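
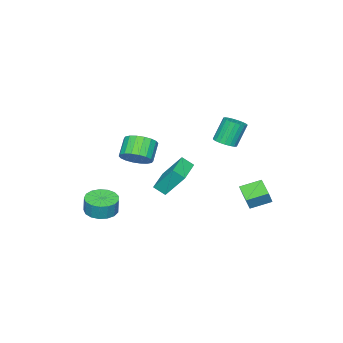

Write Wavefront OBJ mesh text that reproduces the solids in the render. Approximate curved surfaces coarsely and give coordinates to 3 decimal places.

v 3.622 -3.06 -2.277
v 4.469 -3.442 -2.321
v 4.584 -3.302 -1.307
v 3.738 -2.92 -1.263
v 4.544 -3.009 -2.389
v 4.66 -2.869 -1.375
v 4.408 -2.587 -2.432
v 4.523 -2.447 -1.418
v 4.092 -2.274 -2.439
v 4.207 -2.134 -1.425
v 3.668 -2.141 -2.409
v 3.784 -2.001 -1.395
v 3.234 -2.218 -2.349
v 3.35 -2.078 -1.335
v 2.889 -2.488 -2.272
v 3.004 -2.348 -1.258
v 2.711 -2.89 -2.197
v 2.827 -2.749 -1.183
v 2.743 -3.33 -2.139
v 2.858 -3.19 -1.126
v 2.976 -3.708 -2.114
v 3.091 -3.568 -1.1
v 3.357 -3.938 -2.125
v 3.472 -3.798 -1.111
v 3.798 -3.967 -2.172
v 3.914 -3.827 -1.158
v 4.2 -3.788 -2.242
v 4.315 -3.648 -1.228
v -3.007 2.974 -1.599
v -2.566 3.024 -0.759
v -2.288 3.913 -2.032
v -1.846 3.963 -1.193
v -2.134 2.117 -2.007
v -1.692 2.167 -1.168
v -1.414 3.056 -2.441
v -0.973 3.106 -1.601
v -0.573 1.978 2.617
v -0.028 2.337 2.808
v -0.662 2.561 4.194
v -1.207 2.202 4.003
v -0.195 2.537 2.7
v -0.829 2.761 4.085
v -0.428 2.641 2.576
v -1.061 2.865 3.962
v -0.685 2.63 2.46
v -1.319 2.854 3.846
v -0.924 2.507 2.372
v -1.557 2.731 3.757
v -1.101 2.292 2.325
v -1.735 2.516 3.711
v -1.188 2.022 2.329
v -1.821 2.246 3.715
v -1.168 1.745 2.383
v -1.801 1.969 3.769
v -1.045 1.509 2.477
v -1.679 1.733 3.863
v -0.841 1.353 2.596
v -1.474 1.577 3.982
v -0.59 1.306 2.718
v -1.224 1.53 4.104
v -0.337 1.374 2.823
v -0.97 1.598 4.208
v -0.124 1.548 2.892
v -0.758 1.772 4.278
v 0.011 1.795 2.914
v -0.623 2.019 4.299
v 0.045 2.074 2.884
v -0.589 2.298 4.27
v -3.297 -4.11 -2.899
v -3.642 -3.018 -1.37
v -3.557 -3.464 -3.419
v -3.903 -2.372 -1.891
v -1.517 -3.448 -2.969
v -1.863 -2.356 -1.441
v -1.778 -2.802 -3.49
v -2.123 -1.71 -1.961
v -0.298 -3.7 -0.255
v 0.326 -4.304 0.154
v -0.598 -4.644 1.063
v -1.222 -4.04 0.655
v 0.397 -3.938 0.363
v -0.527 -4.278 1.272
v 0.331 -3.525 0.45
v -0.594 -3.865 1.359
v 0.139 -3.147 0.397
v -0.785 -3.486 1.306
v -0.138 -2.878 0.215
v -1.062 -3.218 1.124
v -0.448 -2.772 -0.06
v -1.372 -3.112 0.849
v -0.727 -2.85 -0.374
v -1.652 -3.189 0.535
v -0.922 -3.096 -0.663
v -1.846 -3.436 0.246
v -0.993 -3.462 -0.872
v -1.917 -3.802 0.037
v -0.926 -3.875 -0.959
v -1.851 -4.215 -0.05
v -0.735 -4.254 -0.906
v -1.659 -4.593 0.003
v -0.458 -4.522 -0.724
v -1.382 -4.862 0.185
v -0.148 -4.628 -0.449
v -1.072 -4.968 0.46
v 0.132 -4.551 -0.135
v -0.793 -4.89 0.774
f 2 1 5
f 2 5 3
f 3 5 6
f 3 6 4
f 5 1 7
f 5 7 6
f 6 7 8
f 6 8 4
f 7 1 9
f 7 9 8
f 8 9 10
f 8 10 4
f 9 1 11
f 9 11 10
f 10 11 12
f 10 12 4
f 11 1 13
f 11 13 12
f 12 13 14
f 12 14 4
f 13 1 15
f 13 15 14
f 14 15 16
f 14 16 4
f 15 1 17
f 15 17 16
f 16 17 18
f 16 18 4
f 17 1 19
f 17 19 18
f 18 19 20
f 18 20 4
f 19 1 21
f 19 21 20
f 20 21 22
f 20 22 4
f 21 1 23
f 21 23 22
f 22 23 24
f 22 24 4
f 23 1 25
f 23 25 24
f 24 25 26
f 24 26 4
f 25 1 27
f 25 27 26
f 26 27 28
f 26 28 4
f 27 1 2
f 27 2 28
f 28 2 3
f 28 3 4
f 30 32 29
f 33 30 29
f 29 32 31
f 31 33 29
f 30 36 32
f 34 30 33
f 34 36 30
f 32 36 31
f 35 33 31
f 31 36 35
f 35 34 33
f 36 34 35
f 38 37 41
f 38 41 39
f 39 41 42
f 39 42 40
f 41 37 43
f 41 43 42
f 42 43 44
f 42 44 40
f 43 37 45
f 43 45 44
f 44 45 46
f 44 46 40
f 45 37 47
f 45 47 46
f 46 47 48
f 46 48 40
f 47 37 49
f 47 49 48
f 48 49 50
f 48 50 40
f 49 37 51
f 49 51 50
f 50 51 52
f 50 52 40
f 51 37 53
f 51 53 52
f 52 53 54
f 52 54 40
f 53 37 55
f 53 55 54
f 54 55 56
f 54 56 40
f 55 37 57
f 55 57 56
f 56 57 58
f 56 58 40
f 57 37 59
f 57 59 58
f 58 59 60
f 58 60 40
f 59 37 61
f 59 61 60
f 60 61 62
f 60 62 40
f 61 37 63
f 61 63 62
f 62 63 64
f 62 64 40
f 63 37 65
f 63 65 64
f 64 65 66
f 64 66 40
f 65 37 67
f 65 67 66
f 66 67 68
f 66 68 40
f 67 37 38
f 67 38 68
f 68 38 39
f 68 39 40
f 70 72 69
f 73 70 69
f 69 72 71
f 71 73 69
f 70 76 72
f 74 70 73
f 74 76 70
f 72 76 71
f 75 73 71
f 71 76 75
f 75 74 73
f 76 74 75
f 78 77 81
f 78 81 79
f 79 81 82
f 79 82 80
f 81 77 83
f 81 83 82
f 82 83 84
f 82 84 80
f 83 77 85
f 83 85 84
f 84 85 86
f 84 86 80
f 85 77 87
f 85 87 86
f 86 87 88
f 86 88 80
f 87 77 89
f 87 89 88
f 88 89 90
f 88 90 80
f 89 77 91
f 89 91 90
f 90 91 92
f 90 92 80
f 91 77 93
f 91 93 92
f 92 93 94
f 92 94 80
f 93 77 95
f 93 95 94
f 94 95 96
f 94 96 80
f 95 77 97
f 95 97 96
f 96 97 98
f 96 98 80
f 97 77 99
f 97 99 98
f 98 99 100
f 98 100 80
f 99 77 101
f 99 101 100
f 100 101 102
f 100 102 80
f 101 77 103
f 101 103 102
f 102 103 104
f 102 104 80
f 103 77 105
f 103 105 104
f 104 105 106
f 104 106 80
f 105 77 78
f 105 78 106
f 106 78 79
f 106 79 80



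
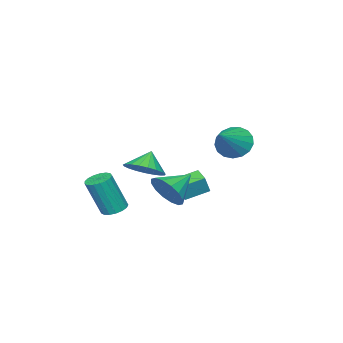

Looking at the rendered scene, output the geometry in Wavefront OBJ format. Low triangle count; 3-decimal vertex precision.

v 0.684 3.104 1.946
v 1.142 2.546 1.408
v 2.276 3.416 2.974
v 1.188 2.931 1.22
v 1.118 3.356 1.198
v 0.949 3.722 1.348
v 0.72 3.948 1.635
v 0.482 3.979 1.993
v 0.291 3.811 2.34
v 0.19 3.48 2.597
v 0.202 3.063 2.705
v 0.325 2.656 2.638
v 0.53 2.351 2.414
v 0.771 2.218 2.082
v 0.991 2.289 1.719
v -0.079 -2.409 -1.303
v 0.446 -3.234 -1.013
v -0.761 -2.511 -0.357
v 0.661 -2.922 -0.824
v 0.749 -2.52 -0.718
v 0.693 -2.1 -0.713
v 0.504 -1.733 -0.81
v 0.214 -1.483 -0.992
v -0.127 -1.393 -1.228
v -0.46 -1.479 -1.477
v -0.726 -1.725 -1.696
v -0.881 -2.09 -1.846
v -0.898 -2.51 -1.903
v -0.772 -2.913 -1.856
v -0.527 -3.228 -1.714
v -0.205 -3.402 -1.5
v 0.139 -3.404 -1.252
v -1.466 -1.51 -2.943
v -1.061 -1.517 -1.995
v -2.441 -0.797 -2.521
v -2.037 -0.804 -1.574
v -1.023 -0.796 -3.126
v -0.619 -0.803 -2.179
v -1.999 -0.083 -2.705
v -1.594 -0.09 -1.757
v 3.483 -1.274 -2.214
v 3.932 -0.818 -2.228
v 4.467 -1.291 -0.359
v 4.017 -1.746 -0.346
v 3.685 -0.674 -2.12
v 4.219 -1.146 -0.252
v 3.391 -0.667 -2.034
v 3.925 -1.139 -0.166
v 3.118 -0.799 -1.99
v 3.652 -1.271 -0.121
v 2.929 -1.039 -1.997
v 3.463 -1.512 -0.128
v 2.866 -1.334 -2.053
v 3.401 -1.806 -0.185
v 2.945 -1.615 -2.147
v 3.48 -2.087 -0.278
v 3.147 -1.817 -2.256
v 3.682 -2.29 -0.387
v 3.426 -1.896 -2.355
v 3.961 -2.368 -0.487
v 3.718 -1.831 -2.423
v 4.253 -2.304 -0.554
v 3.956 -1.639 -2.442
v 4.491 -2.112 -0.573
v 4.086 -1.364 -2.409
v 4.62 -1.836 -0.541
v 4.077 -1.067 -2.332
v 4.611 -1.54 -0.463
v 1.794 0.316 -1.343
v 2.145 -0.058 -0.484
v 0.466 0.644 -0.657
v 2.273 0.443 -0.474
v 2.274 0.91 -0.696
v 2.146 1.219 -1.092
v 1.923 1.285 -1.555
v 1.666 1.092 -1.961
v 1.444 0.691 -2.201
v 1.315 0.19 -2.211
v 1.315 -0.277 -1.989
v 1.443 -0.586 -1.593
v 1.665 -0.652 -1.13
v 1.922 -0.459 -0.724
f 2 1 4
f 2 4 3
f 4 1 5
f 4 5 3
f 5 1 6
f 5 6 3
f 6 1 7
f 6 7 3
f 7 1 8
f 7 8 3
f 8 1 9
f 8 9 3
f 9 1 10
f 9 10 3
f 10 1 11
f 10 11 3
f 11 1 12
f 11 12 3
f 12 1 13
f 12 13 3
f 13 1 14
f 13 14 3
f 14 1 15
f 14 15 3
f 15 1 2
f 15 2 3
f 17 16 19
f 17 19 18
f 19 16 20
f 19 20 18
f 20 16 21
f 20 21 18
f 21 16 22
f 21 22 18
f 22 16 23
f 22 23 18
f 23 16 24
f 23 24 18
f 24 16 25
f 24 25 18
f 25 16 26
f 25 26 18
f 26 16 27
f 26 27 18
f 27 16 28
f 27 28 18
f 28 16 29
f 28 29 18
f 29 16 30
f 29 30 18
f 30 16 31
f 30 31 18
f 31 16 32
f 31 32 18
f 32 16 17
f 32 17 18
f 34 36 33
f 37 34 33
f 33 36 35
f 35 37 33
f 34 40 36
f 38 34 37
f 38 40 34
f 36 40 35
f 39 37 35
f 35 40 39
f 39 38 37
f 40 38 39
f 42 41 45
f 42 45 43
f 43 45 46
f 43 46 44
f 45 41 47
f 45 47 46
f 46 47 48
f 46 48 44
f 47 41 49
f 47 49 48
f 48 49 50
f 48 50 44
f 49 41 51
f 49 51 50
f 50 51 52
f 50 52 44
f 51 41 53
f 51 53 52
f 52 53 54
f 52 54 44
f 53 41 55
f 53 55 54
f 54 55 56
f 54 56 44
f 55 41 57
f 55 57 56
f 56 57 58
f 56 58 44
f 57 41 59
f 57 59 58
f 58 59 60
f 58 60 44
f 59 41 61
f 59 61 60
f 60 61 62
f 60 62 44
f 61 41 63
f 61 63 62
f 62 63 64
f 62 64 44
f 63 41 65
f 63 65 64
f 64 65 66
f 64 66 44
f 65 41 67
f 65 67 66
f 66 67 68
f 66 68 44
f 67 41 42
f 67 42 68
f 68 42 43
f 68 43 44
f 70 69 72
f 70 72 71
f 72 69 73
f 72 73 71
f 73 69 74
f 73 74 71
f 74 69 75
f 74 75 71
f 75 69 76
f 75 76 71
f 76 69 77
f 76 77 71
f 77 69 78
f 77 78 71
f 78 69 79
f 78 79 71
f 79 69 80
f 79 80 71
f 80 69 81
f 80 81 71
f 81 69 82
f 81 82 71
f 82 69 70
f 82 70 71



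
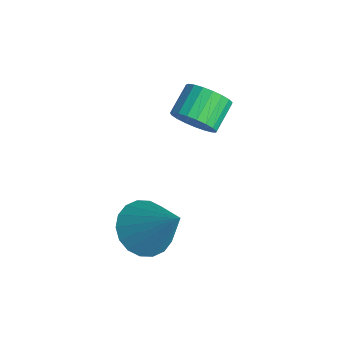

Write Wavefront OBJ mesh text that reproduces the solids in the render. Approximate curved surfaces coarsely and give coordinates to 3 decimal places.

v -0.954 -3.552 -2.97
v -0.146 -3.673 -3.563
v 0.334 -2.988 -1.33
v -0.253 -3.241 -3.627
v -0.499 -2.871 -3.561
v -0.836 -2.636 -3.378
v -1.195 -2.582 -3.114
v -1.507 -2.72 -2.821
v -1.71 -3.023 -2.558
v -1.762 -3.431 -2.376
v -1.655 -3.862 -2.312
v -1.409 -4.233 -2.378
v -1.073 -4.468 -2.561
v -0.713 -4.522 -2.826
v -0.401 -4.384 -3.118
v -0.199 -4.081 -3.381
v -3.28 -0.764 -1.011
v -2.811 -0.204 -1.36
v -3.39 0.644 -0.778
v -3.86 0.084 -0.429
v -3.065 -0.227 -1.578
v -3.645 0.62 -0.997
v -3.357 -0.344 -1.699
v -3.937 0.504 -1.118
v -3.636 -0.533 -1.701
v -4.215 0.314 -1.119
v -3.853 -0.762 -1.583
v -4.432 0.085 -1.002
v -3.971 -0.992 -1.367
v -4.551 -0.144 -0.785
v -3.97 -1.182 -1.089
v -4.549 -0.334 -0.507
v -3.849 -1.299 -0.797
v -4.429 -0.452 -0.215
v -3.63 -1.324 -0.542
v -4.21 -0.477 0.039
v -3.351 -1.253 -0.369
v -3.93 -0.405 0.213
v -3.059 -1.096 -0.306
v -3.638 -0.249 0.276
v -2.806 -0.883 -0.365
v -3.385 -0.035 0.216
v -2.634 -0.648 -0.536
v -3.214 0.199 0.046
v -2.575 -0.434 -0.789
v -3.154 0.414 -0.207
v -2.637 -0.277 -1.08
v -3.216 0.571 -0.499
f 2 1 4
f 2 4 3
f 4 1 5
f 4 5 3
f 5 1 6
f 5 6 3
f 6 1 7
f 6 7 3
f 7 1 8
f 7 8 3
f 8 1 9
f 8 9 3
f 9 1 10
f 9 10 3
f 10 1 11
f 10 11 3
f 11 1 12
f 11 12 3
f 12 1 13
f 12 13 3
f 13 1 14
f 13 14 3
f 14 1 15
f 14 15 3
f 15 1 16
f 15 16 3
f 16 1 2
f 16 2 3
f 18 17 21
f 18 21 19
f 19 21 22
f 19 22 20
f 21 17 23
f 21 23 22
f 22 23 24
f 22 24 20
f 23 17 25
f 23 25 24
f 24 25 26
f 24 26 20
f 25 17 27
f 25 27 26
f 26 27 28
f 26 28 20
f 27 17 29
f 27 29 28
f 28 29 30
f 28 30 20
f 29 17 31
f 29 31 30
f 30 31 32
f 30 32 20
f 31 17 33
f 31 33 32
f 32 33 34
f 32 34 20
f 33 17 35
f 33 35 34
f 34 35 36
f 34 36 20
f 35 17 37
f 35 37 36
f 36 37 38
f 36 38 20
f 37 17 39
f 37 39 38
f 38 39 40
f 38 40 20
f 39 17 41
f 39 41 40
f 40 41 42
f 40 42 20
f 41 17 43
f 41 43 42
f 42 43 44
f 42 44 20
f 43 17 45
f 43 45 44
f 44 45 46
f 44 46 20
f 45 17 47
f 45 47 46
f 46 47 48
f 46 48 20
f 47 17 18
f 47 18 48
f 48 18 19
f 48 19 20



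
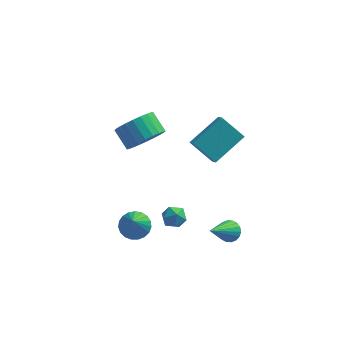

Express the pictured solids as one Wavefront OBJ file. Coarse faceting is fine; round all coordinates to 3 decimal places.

v -1.685 -3.412 -1.032
v -0.996 -3.666 -1.229
v -1.635 -4.428 0.452
v -0.925 -3.41 -1.057
v -0.986 -3.155 -0.88
v -1.167 -2.945 -0.73
v -1.438 -2.815 -0.632
v -1.752 -2.788 -0.603
v -2.054 -2.869 -0.649
v -2.292 -3.044 -0.761
v -2.425 -3.283 -0.919
v -2.431 -3.544 -1.098
v -2.307 -3.782 -1.265
v -2.076 -3.956 -1.392
v -1.777 -4.036 -1.456
v -1.462 -4.008 -1.448
v -1.186 -3.877 -1.368
v -1.77 1.807 0.238
v -0.896 2.269 0.592
v -1.576 3.015 1.296
v -2.45 2.553 0.942
v -0.982 2.5 0.265
v -1.661 3.246 0.968
v -1.187 2.625 -0.067
v -1.866 3.371 0.637
v -1.481 2.626 -0.352
v -2.161 3.372 0.352
v -1.82 2.502 -0.547
v -2.499 3.248 0.156
v -2.15 2.273 -0.623
v -2.829 3.019 0.081
v -2.423 1.972 -0.567
v -3.102 2.718 0.136
v -2.597 1.646 -0.389
v -3.276 2.393 0.314
v -2.644 1.345 -0.116
v -3.324 2.091 0.588
v -2.559 1.114 0.212
v -3.238 1.86 0.915
v -2.354 0.989 0.543
v -3.033 1.735 1.247
v -2.059 0.988 0.828
v -2.739 1.734 1.532
v -1.721 1.112 1.024
v -2.4 1.858 1.727
v -1.391 1.341 1.099
v -2.07 2.087 1.803
v -1.118 1.642 1.044
v -1.797 2.388 1.747
v -0.944 1.967 0.866
v -1.623 2.714 1.569
v 2.592 -2.557 -1.941
v 3.079 -2.497 -1.613
v 1.788 -3.903 -0.499
v 2.923 -2.306 -1.522
v 2.701 -2.165 -1.514
v 2.458 -2.102 -1.591
v 2.241 -2.129 -1.737
v 2.094 -2.241 -1.923
v 2.045 -2.415 -2.113
v 2.105 -2.618 -2.269
v 2.261 -2.809 -2.36
v 2.482 -2.949 -2.368
v 2.725 -3.013 -2.292
v 2.942 -2.986 -2.146
v 3.089 -2.874 -1.959
v 3.138 -2.699 -1.769
v 0.706 -0.781 2.877
v 1.919 0.451 3.735
v 0.501 -0.189 2.317
v 1.713 1.043 3.176
v 1.807 -1.243 1.984
v 3.019 -0.011 2.843
v 1.601 -0.651 1.425
v 2.814 0.581 2.283
v -0.585 -2.166 -1.335
v -0.078 -1.747 -1.26
v 0.098 -2.993 -1.34
v 0.605 -2.574 -1.265
v 0.176 -2.666 -0.769
v -0.246 -2.156 -0.766
v 0.266 -2.584 -1.834
v -0.156 -2.074 -1.831
v 0.449 -2.006 -1.568
v 0.393 -2.056 -0.91
v -0.373 -2.684 -1.69
v -0.429 -2.734 -1.032
f 2 1 4
f 2 4 3
f 4 1 5
f 4 5 3
f 5 1 6
f 5 6 3
f 6 1 7
f 6 7 3
f 7 1 8
f 7 8 3
f 8 1 9
f 8 9 3
f 9 1 10
f 9 10 3
f 10 1 11
f 10 11 3
f 11 1 12
f 11 12 3
f 12 1 13
f 12 13 3
f 13 1 14
f 13 14 3
f 14 1 15
f 14 15 3
f 15 1 16
f 15 16 3
f 16 1 17
f 16 17 3
f 17 1 2
f 17 2 3
f 19 18 22
f 19 22 20
f 20 22 23
f 20 23 21
f 22 18 24
f 22 24 23
f 23 24 25
f 23 25 21
f 24 18 26
f 24 26 25
f 25 26 27
f 25 27 21
f 26 18 28
f 26 28 27
f 27 28 29
f 27 29 21
f 28 18 30
f 28 30 29
f 29 30 31
f 29 31 21
f 30 18 32
f 30 32 31
f 31 32 33
f 31 33 21
f 32 18 34
f 32 34 33
f 33 34 35
f 33 35 21
f 34 18 36
f 34 36 35
f 35 36 37
f 35 37 21
f 36 18 38
f 36 38 37
f 37 38 39
f 37 39 21
f 38 18 40
f 38 40 39
f 39 40 41
f 39 41 21
f 40 18 42
f 40 42 41
f 41 42 43
f 41 43 21
f 42 18 44
f 42 44 43
f 43 44 45
f 43 45 21
f 44 18 46
f 44 46 45
f 45 46 47
f 45 47 21
f 46 18 48
f 46 48 47
f 47 48 49
f 47 49 21
f 48 18 50
f 48 50 49
f 49 50 51
f 49 51 21
f 50 18 19
f 50 19 51
f 51 19 20
f 51 20 21
f 53 52 55
f 53 55 54
f 55 52 56
f 55 56 54
f 56 52 57
f 56 57 54
f 57 52 58
f 57 58 54
f 58 52 59
f 58 59 54
f 59 52 60
f 59 60 54
f 60 52 61
f 60 61 54
f 61 52 62
f 61 62 54
f 62 52 63
f 62 63 54
f 63 52 64
f 63 64 54
f 64 52 65
f 64 65 54
f 65 52 66
f 65 66 54
f 66 52 67
f 66 67 54
f 67 52 53
f 67 53 54
f 69 71 68
f 72 69 68
f 68 71 70
f 70 72 68
f 69 75 71
f 73 69 72
f 73 75 69
f 71 75 70
f 74 72 70
f 70 75 74
f 74 73 72
f 75 73 74
f 76 87 81
f 76 81 77
f 76 77 83
f 76 83 86
f 76 86 87
f 77 81 85
f 81 87 80
f 87 86 78
f 86 83 82
f 83 77 84
f 79 85 80
f 79 80 78
f 79 78 82
f 79 82 84
f 79 84 85
f 80 85 81
f 78 80 87
f 82 78 86
f 84 82 83
f 85 84 77



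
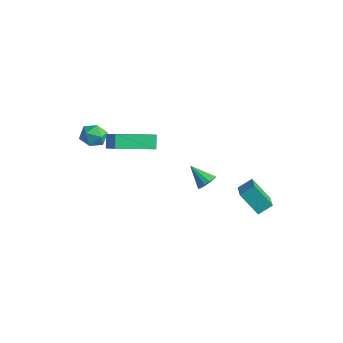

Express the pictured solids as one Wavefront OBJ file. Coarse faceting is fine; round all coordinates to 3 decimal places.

v -4.733 -0.039 -0.866
v -5.121 0.343 -0.226
v -3.773 1.773 -1.364
v -4.161 2.154 -0.724
v -3.659 -0.374 -0.016
v -4.047 0.007 0.624
v -2.699 1.437 -0.514
v -3.087 1.819 0.126
v 0.77 3.612 -2.575
v 1.064 4.287 -2.111
v 1.699 3.947 -3.65
v 1.993 4.622 -3.186
v 1.707 2.818 -2.014
v 2.001 3.493 -1.55
v 2.636 3.153 -3.089
v 2.93 3.828 -2.625
v -3.944 -1.021 1.022
v -3.538 -0.914 1.626
v -4.242 -2.106 1.414
v -3.836 -1.999 2.018
v -4.456 -1.615 1.918
v -4.272 -0.945 1.676
v -3.508 -2.075 1.364
v -3.324 -1.405 1.122
v -3.269 -1.566 1.838
v -3.855 -1.281 2.181
v -3.925 -1.739 0.859
v -4.511 -1.454 1.202
v 0.015 2.257 -1.826
v 0.325 1.853 -1.593
v -0.915 2.023 -0.994
v 0.396 2.12 -1.439
v 0.345 2.43 -1.409
v 0.19 2.685 -1.511
v -0.021 2.804 -1.713
v -0.22 2.749 -1.951
v -0.345 2.538 -2.15
v -0.356 2.238 -2.246
v -0.249 1.944 -2.209
v -0.058 1.749 -2.05
v 0.156 1.715 -1.821
f 2 4 1
f 5 2 1
f 1 4 3
f 3 5 1
f 2 8 4
f 6 2 5
f 6 8 2
f 4 8 3
f 7 5 3
f 3 8 7
f 7 6 5
f 8 6 7
f 10 12 9
f 13 10 9
f 9 12 11
f 11 13 9
f 10 16 12
f 14 10 13
f 14 16 10
f 12 16 11
f 15 13 11
f 11 16 15
f 15 14 13
f 16 14 15
f 17 28 22
f 17 22 18
f 17 18 24
f 17 24 27
f 17 27 28
f 18 22 26
f 22 28 21
f 28 27 19
f 27 24 23
f 24 18 25
f 20 26 21
f 20 21 19
f 20 19 23
f 20 23 25
f 20 25 26
f 21 26 22
f 19 21 28
f 23 19 27
f 25 23 24
f 26 25 18
f 30 29 32
f 30 32 31
f 32 29 33
f 32 33 31
f 33 29 34
f 33 34 31
f 34 29 35
f 34 35 31
f 35 29 36
f 35 36 31
f 36 29 37
f 36 37 31
f 37 29 38
f 37 38 31
f 38 29 39
f 38 39 31
f 39 29 40
f 39 40 31
f 40 29 41
f 40 41 31
f 41 29 30
f 41 30 31



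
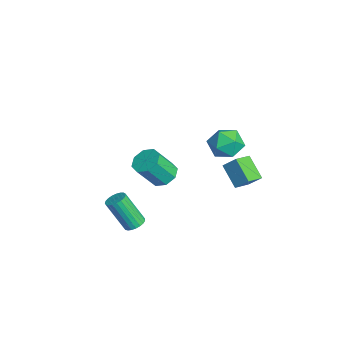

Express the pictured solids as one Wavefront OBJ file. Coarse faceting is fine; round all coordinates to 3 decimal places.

v -3.999 -0.372 -3.225
v -3.242 0.159 -3.009
v -2.923 -0.956 -1.38
v -3.681 -1.488 -1.595
v -3.855 0.415 -2.714
v -3.536 -0.7 -1.084
v -4.553 0.21 -2.718
v -4.234 -0.905 -1.088
v -4.926 -0.336 -3.019
v -4.607 -1.452 -1.389
v -4.757 -0.904 -3.44
v -4.438 -2.019 -1.811
v -4.144 -1.16 -3.736
v -3.825 -2.275 -2.106
v -3.446 -0.955 -3.732
v -3.127 -2.07 -2.102
v -3.073 -0.408 -3.431
v -2.754 -1.524 -1.801
v 1.384 2.589 -0.681
v 0.199 2.138 0.359
v 0.724 3.501 -1.037
v -0.46 3.05 0.004
v 1.84 3.23 0.116
v 0.656 2.779 1.157
v 1.181 4.142 -0.239
v -0.004 3.691 0.801
v 3.693 -3.376 -0.959
v 4.268 -3.635 -0.947
v 3.801 -4.582 0.892
v 3.227 -4.324 0.879
v 4.307 -3.409 -0.82
v 3.84 -4.356 1.018
v 4.24 -3.177 -0.718
v 3.773 -4.124 1.121
v 4.079 -2.98 -0.657
v 3.612 -3.927 1.181
v 3.851 -2.851 -0.649
v 3.384 -3.798 1.19
v 3.595 -2.813 -0.694
v 3.129 -3.761 1.144
v 3.357 -2.873 -0.785
v 2.89 -3.82 1.053
v 3.177 -3.019 -0.906
v 2.71 -3.967 0.932
v 3.086 -3.228 -1.037
v 2.619 -4.175 0.802
v 3.1 -3.462 -1.154
v 2.634 -4.409 0.685
v 3.217 -3.681 -1.237
v 2.75 -4.628 0.601
v 3.416 -3.847 -1.272
v 2.949 -4.795 0.566
v 3.663 -3.933 -1.253
v 3.196 -4.88 0.585
v 3.915 -3.922 -1.184
v 3.449 -4.869 0.655
v 4.129 -3.816 -1.075
v 3.662 -4.763 0.763
v 1.218 2.661 3.968
v 1.802 3.005 3.096
v 1.238 0.995 3.324
v 1.822 1.339 2.452
v 2.284 1.322 3.455
v 2.272 2.352 3.853
v 0.768 1.648 2.567
v 0.756 2.678 2.965
v 1.524 2.379 2.231
v 2.461 2.177 2.779
v 0.579 1.823 3.641
v 1.516 1.621 4.189
f 2 1 5
f 2 5 3
f 3 5 6
f 3 6 4
f 5 1 7
f 5 7 6
f 6 7 8
f 6 8 4
f 7 1 9
f 7 9 8
f 8 9 10
f 8 10 4
f 9 1 11
f 9 11 10
f 10 11 12
f 10 12 4
f 11 1 13
f 11 13 12
f 12 13 14
f 12 14 4
f 13 1 15
f 13 15 14
f 14 15 16
f 14 16 4
f 15 1 17
f 15 17 16
f 16 17 18
f 16 18 4
f 17 1 2
f 17 2 18
f 18 2 3
f 18 3 4
f 20 22 19
f 23 20 19
f 19 22 21
f 21 23 19
f 20 26 22
f 24 20 23
f 24 26 20
f 22 26 21
f 25 23 21
f 21 26 25
f 25 24 23
f 26 24 25
f 28 27 31
f 28 31 29
f 29 31 32
f 29 32 30
f 31 27 33
f 31 33 32
f 32 33 34
f 32 34 30
f 33 27 35
f 33 35 34
f 34 35 36
f 34 36 30
f 35 27 37
f 35 37 36
f 36 37 38
f 36 38 30
f 37 27 39
f 37 39 38
f 38 39 40
f 38 40 30
f 39 27 41
f 39 41 40
f 40 41 42
f 40 42 30
f 41 27 43
f 41 43 42
f 42 43 44
f 42 44 30
f 43 27 45
f 43 45 44
f 44 45 46
f 44 46 30
f 45 27 47
f 45 47 46
f 46 47 48
f 46 48 30
f 47 27 49
f 47 49 48
f 48 49 50
f 48 50 30
f 49 27 51
f 49 51 50
f 50 51 52
f 50 52 30
f 51 27 53
f 51 53 52
f 52 53 54
f 52 54 30
f 53 27 55
f 53 55 54
f 54 55 56
f 54 56 30
f 55 27 57
f 55 57 56
f 56 57 58
f 56 58 30
f 57 27 28
f 57 28 58
f 58 28 29
f 58 29 30
f 59 70 64
f 59 64 60
f 59 60 66
f 59 66 69
f 59 69 70
f 60 64 68
f 64 70 63
f 70 69 61
f 69 66 65
f 66 60 67
f 62 68 63
f 62 63 61
f 62 61 65
f 62 65 67
f 62 67 68
f 63 68 64
f 61 63 70
f 65 61 69
f 67 65 66
f 68 67 60



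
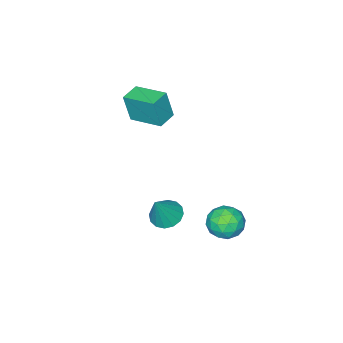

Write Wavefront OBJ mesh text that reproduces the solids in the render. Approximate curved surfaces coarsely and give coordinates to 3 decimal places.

v -3.927 -3.674 2.619
v -3.702 -3.929 4.193
v -4.223 -1.948 2.941
v -3.998 -2.203 4.515
v -2.902 -3.477 2.505
v -2.677 -3.732 4.079
v -3.198 -1.751 2.827
v -2.973 -2.006 4.401
v -2.738 3.671 -0.554
v -2.225 3.585 -1.37
v -3.235 2.195 -0.71
v -2.722 2.109 -1.526
v -2.268 2.183 -0.674
v -1.961 3.096 -0.578
v -3.499 2.684 -1.502
v -3.192 3.597 -1.406
v -2.695 2.975 -1.955
v -1.935 2.665 -1.444
v -3.525 3.115 -0.636
v -2.765 2.805 -0.125
v -2.438 3.758 -0.949
v -3.022 2.022 -1.131
v -2.755 2.066 -0.631
v -2.454 2.015 -1.111
v -2.283 3.47 -0.483
v -1.982 3.419 -0.963
v -2.007 2.596 -0.554
v -3.478 2.361 -1.117
v -3.177 2.31 -1.597
v -3.006 3.765 -0.969
v -2.705 3.714 -1.449
v -3.453 3.184 -1.526
v -2.413 3.348 -1.772
v -2.705 2.481 -1.864
v -3.161 2.819 -1.849
v -2.981 3.355 -1.793
v -1.966 3.166 -1.472
v -2.258 2.299 -1.563
v -1.991 2.343 -1.063
v -1.811 2.879 -1.006
v -2.242 2.808 -1.816
v -3.202 3.481 -0.517
v -3.494 2.614 -0.608
v -3.649 2.901 -1.074
v -3.469 3.437 -1.017
v -2.755 3.299 -0.216
v -3.047 2.432 -0.308
v -2.479 2.425 -0.287
v -2.299 2.961 -0.231
v -3.218 2.972 -0.264
v -1.673 0.121 -1.553
v -1.233 -0.57 -1.74
v -0.807 0.259 -0.027
v -1 -0.24 -1.902
v -0.948 0.186 -1.971
v -1.09 0.595 -1.927
v -1.388 0.876 -1.783
v -1.763 0.956 -1.578
v -2.114 0.811 -1.365
v -2.346 0.482 -1.203
v -2.399 0.055 -1.135
v -2.257 -0.353 -1.178
v -1.959 -0.635 -1.322
v -1.584 -0.714 -1.528
f 2 4 1
f 5 2 1
f 1 4 3
f 3 5 1
f 2 8 4
f 6 2 5
f 6 8 2
f 4 8 3
f 7 5 3
f 3 8 7
f 7 6 5
f 8 6 7
f 9 46 25
f 46 20 49
f 25 49 14
f 46 49 25
f 9 25 21
f 25 14 26
f 21 26 10
f 25 26 21
f 9 21 30
f 21 10 31
f 30 31 16
f 21 31 30
f 9 30 42
f 30 16 45
f 42 45 19
f 30 45 42
f 9 42 46
f 42 19 50
f 46 50 20
f 42 50 46
f 10 26 37
f 26 14 40
f 37 40 18
f 26 40 37
f 14 49 27
f 49 20 48
f 27 48 13
f 49 48 27
f 20 50 47
f 50 19 43
f 47 43 11
f 50 43 47
f 19 45 44
f 45 16 32
f 44 32 15
f 45 32 44
f 16 31 36
f 31 10 33
f 36 33 17
f 31 33 36
f 12 38 24
f 38 18 39
f 24 39 13
f 38 39 24
f 12 24 22
f 24 13 23
f 22 23 11
f 24 23 22
f 12 22 29
f 22 11 28
f 29 28 15
f 22 28 29
f 12 29 34
f 29 15 35
f 34 35 17
f 29 35 34
f 12 34 38
f 34 17 41
f 38 41 18
f 34 41 38
f 13 39 27
f 39 18 40
f 27 40 14
f 39 40 27
f 11 23 47
f 23 13 48
f 47 48 20
f 23 48 47
f 15 28 44
f 28 11 43
f 44 43 19
f 28 43 44
f 17 35 36
f 35 15 32
f 36 32 16
f 35 32 36
f 18 41 37
f 41 17 33
f 37 33 10
f 41 33 37
f 52 51 54
f 52 54 53
f 54 51 55
f 54 55 53
f 55 51 56
f 55 56 53
f 56 51 57
f 56 57 53
f 57 51 58
f 57 58 53
f 58 51 59
f 58 59 53
f 59 51 60
f 59 60 53
f 60 51 61
f 60 61 53
f 61 51 62
f 61 62 53
f 62 51 63
f 62 63 53
f 63 51 64
f 63 64 53
f 64 51 52
f 64 52 53



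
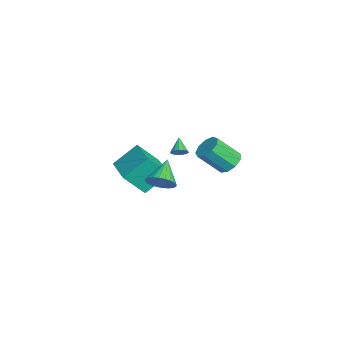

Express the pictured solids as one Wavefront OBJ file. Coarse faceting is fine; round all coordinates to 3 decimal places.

v 2.516 3.446 0.427
v 3.266 3.228 0.213
v 3.274 1.976 1.52
v 2.524 2.194 1.733
v 3.287 3.628 0.596
v 3.295 2.375 1.903
v 2.947 3.943 0.9
v 2.955 2.69 2.207
v 2.405 4.025 0.982
v 2.413 2.773 2.289
v 1.915 3.837 0.805
v 1.924 2.584 2.111
v 1.707 3.466 0.45
v 1.715 2.213 1.757
v 1.876 3.085 0.085
v 1.884 1.833 1.392
v 2.346 2.874 -0.121
v 2.354 1.622 1.186
v 2.894 2.93 -0.07
v 2.902 1.678 1.237
v 0.328 0.955 -0.023
v 0.62 1.183 0.326
v -0.508 1.005 0.643
v 0.506 1.393 0.167
v 0.335 1.464 -0.053
v 0.161 1.373 -0.263
v 0.041 1.149 -0.398
v 0.011 0.864 -0.413
v 0.082 0.607 -0.305
v 0.231 0.461 -0.107
v 0.411 0.472 0.117
v 0.564 0.636 0.297
v 0.642 0.901 0.375
v 4.159 -0.364 0.14
v 4.625 -0.48 0.841
v 2.861 0.104 1.08
v 4.69 -0.162 0.772
v 4.674 0.125 0.607
v 4.579 0.338 0.371
v 4.421 0.444 0.1
v 4.223 0.427 -0.166
v 4.015 0.29 -0.384
v 3.829 0.053 -0.523
v 3.693 -0.247 -0.562
v 3.628 -0.565 -0.493
v 3.644 -0.852 -0.328
v 3.739 -1.065 -0.092
v 3.897 -1.171 0.179
v 4.096 -1.154 0.445
v 4.304 -1.017 0.664
v 4.49 -0.78 0.803
v -4.016 -1.21 -4.89
v -3.868 -2.445 -3.441
v -4.418 0.198 -3.648
v -4.27 -1.037 -2.199
v -1.93 -0.763 -4.721
v -1.782 -1.998 -3.272
v -2.332 0.645 -3.479
v -2.184 -0.59 -2.03
f 2 1 5
f 2 5 3
f 3 5 6
f 3 6 4
f 5 1 7
f 5 7 6
f 6 7 8
f 6 8 4
f 7 1 9
f 7 9 8
f 8 9 10
f 8 10 4
f 9 1 11
f 9 11 10
f 10 11 12
f 10 12 4
f 11 1 13
f 11 13 12
f 12 13 14
f 12 14 4
f 13 1 15
f 13 15 14
f 14 15 16
f 14 16 4
f 15 1 17
f 15 17 16
f 16 17 18
f 16 18 4
f 17 1 19
f 17 19 18
f 18 19 20
f 18 20 4
f 19 1 2
f 19 2 20
f 20 2 3
f 20 3 4
f 22 21 24
f 22 24 23
f 24 21 25
f 24 25 23
f 25 21 26
f 25 26 23
f 26 21 27
f 26 27 23
f 27 21 28
f 27 28 23
f 28 21 29
f 28 29 23
f 29 21 30
f 29 30 23
f 30 21 31
f 30 31 23
f 31 21 32
f 31 32 23
f 32 21 33
f 32 33 23
f 33 21 22
f 33 22 23
f 35 34 37
f 35 37 36
f 37 34 38
f 37 38 36
f 38 34 39
f 38 39 36
f 39 34 40
f 39 40 36
f 40 34 41
f 40 41 36
f 41 34 42
f 41 42 36
f 42 34 43
f 42 43 36
f 43 34 44
f 43 44 36
f 44 34 45
f 44 45 36
f 45 34 46
f 45 46 36
f 46 34 47
f 46 47 36
f 47 34 48
f 47 48 36
f 48 34 49
f 48 49 36
f 49 34 50
f 49 50 36
f 50 34 51
f 50 51 36
f 51 34 35
f 51 35 36
f 53 55 52
f 56 53 52
f 52 55 54
f 54 56 52
f 53 59 55
f 57 53 56
f 57 59 53
f 55 59 54
f 58 56 54
f 54 59 58
f 58 57 56
f 59 57 58



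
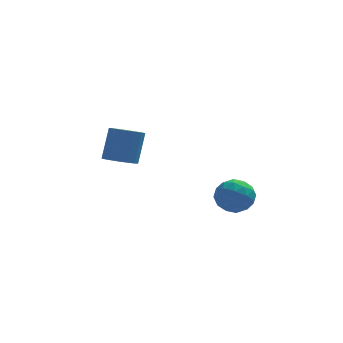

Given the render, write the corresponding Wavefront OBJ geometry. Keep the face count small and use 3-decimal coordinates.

v -2.776 2.209 2.27
v -2.32 2.915 1.828
v -1.889 3.738 3.588
v -2.344 3.031 4.03
v -2.829 3.073 1.879
v -2.398 3.896 3.639
v -3.321 2.956 2.054
v -2.89 3.779 3.814
v -3.64 2.602 2.298
v -3.209 3.425 4.058
v -3.684 2.123 2.533
v -3.253 2.946 4.293
v -3.44 1.671 2.684
v -3.009 2.494 4.444
v -2.985 1.39 2.704
v -2.554 2.213 4.464
v -2.464 1.369 2.586
v -2.032 2.192 4.346
v -2.041 1.614 2.368
v -1.61 2.437 4.128
v -1.852 2.048 2.119
v -1.42 2.871 3.878
v -1.956 2.533 1.917
v -1.524 3.356 3.677
v 1.414 -3.311 2.537
v 2.03 -2.448 2.695
v 2.83 -4.312 2.485
v 3.446 -3.449 2.643
v 2.815 -3.809 3.432
v 1.939 -3.19 3.464
v 2.921 -3.57 1.716
v 2.045 -2.951 1.748
v 2.961 -2.608 2.188
v 2.896 -2.755 3.248
v 1.964 -4.005 1.932
v 1.899 -4.152 2.992
v 1.597 -2.791 2.62
v 3.263 -3.969 2.56
v 2.891 -4.18 3.023
v 3.253 -3.672 3.116
v 1.544 -3.228 3.072
v 1.906 -2.72 3.165
v 2.368 -3.52 3.598
v 2.954 -4.04 2.015
v 3.316 -3.532 2.108
v 1.607 -3.088 2.064
v 1.969 -2.58 2.157
v 2.492 -3.24 1.582
v 2.507 -2.378 2.415
v 3.34 -2.967 2.385
v 3.031 -3.038 1.84
v 2.516 -2.674 1.859
v 2.469 -2.465 3.038
v 3.301 -3.053 3.008
v 2.93 -3.265 3.472
v 2.415 -2.901 3.49
v 3.016 -2.559 2.74
v 1.559 -3.707 2.172
v 2.391 -4.295 2.142
v 2.445 -3.859 1.69
v 1.93 -3.495 1.708
v 1.52 -3.793 2.795
v 2.353 -4.382 2.765
v 2.344 -4.086 3.321
v 1.829 -3.722 3.34
v 1.844 -4.201 2.44
f 2 1 5
f 2 5 3
f 3 5 6
f 3 6 4
f 5 1 7
f 5 7 6
f 6 7 8
f 6 8 4
f 7 1 9
f 7 9 8
f 8 9 10
f 8 10 4
f 9 1 11
f 9 11 10
f 10 11 12
f 10 12 4
f 11 1 13
f 11 13 12
f 12 13 14
f 12 14 4
f 13 1 15
f 13 15 14
f 14 15 16
f 14 16 4
f 15 1 17
f 15 17 16
f 16 17 18
f 16 18 4
f 17 1 19
f 17 19 18
f 18 19 20
f 18 20 4
f 19 1 21
f 19 21 20
f 20 21 22
f 20 22 4
f 21 1 23
f 21 23 22
f 22 23 24
f 22 24 4
f 23 1 2
f 23 2 24
f 24 2 3
f 24 3 4
f 25 62 41
f 62 36 65
f 41 65 30
f 62 65 41
f 25 41 37
f 41 30 42
f 37 42 26
f 41 42 37
f 25 37 46
f 37 26 47
f 46 47 32
f 37 47 46
f 25 46 58
f 46 32 61
f 58 61 35
f 46 61 58
f 25 58 62
f 58 35 66
f 62 66 36
f 58 66 62
f 26 42 53
f 42 30 56
f 53 56 34
f 42 56 53
f 30 65 43
f 65 36 64
f 43 64 29
f 65 64 43
f 36 66 63
f 66 35 59
f 63 59 27
f 66 59 63
f 35 61 60
f 61 32 48
f 60 48 31
f 61 48 60
f 32 47 52
f 47 26 49
f 52 49 33
f 47 49 52
f 28 54 40
f 54 34 55
f 40 55 29
f 54 55 40
f 28 40 38
f 40 29 39
f 38 39 27
f 40 39 38
f 28 38 45
f 38 27 44
f 45 44 31
f 38 44 45
f 28 45 50
f 45 31 51
f 50 51 33
f 45 51 50
f 28 50 54
f 50 33 57
f 54 57 34
f 50 57 54
f 29 55 43
f 55 34 56
f 43 56 30
f 55 56 43
f 27 39 63
f 39 29 64
f 63 64 36
f 39 64 63
f 31 44 60
f 44 27 59
f 60 59 35
f 44 59 60
f 33 51 52
f 51 31 48
f 52 48 32
f 51 48 52
f 34 57 53
f 57 33 49
f 53 49 26
f 57 49 53



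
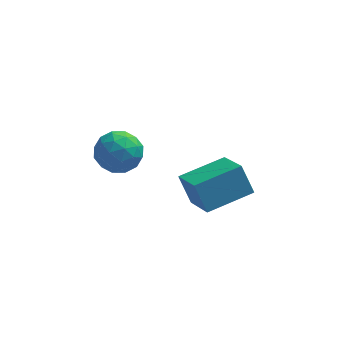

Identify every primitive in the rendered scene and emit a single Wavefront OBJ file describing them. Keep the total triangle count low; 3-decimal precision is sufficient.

v -1.251 -2.152 1.873
v -0.598 -1.95 1.116
v -1.382 -3.71 1.344
v -0.729 -3.508 0.587
v -0.4 -3.529 1.553
v -0.319 -2.566 1.879
v -1.661 -3.094 0.581
v -1.58 -2.131 0.907
v -0.851 -2.532 0.317
v -0.072 -2.801 0.918
v -1.908 -2.859 1.542
v -1.129 -3.128 2.143
v -0.913 -1.914 1.541
v -1.067 -3.746 0.919
v -0.873 -3.758 1.487
v -0.489 -3.639 1.042
v -0.75 -2.276 1.989
v -0.366 -2.158 1.545
v -0.249 -3.086 1.801
v -1.614 -3.502 0.915
v -1.23 -3.384 0.471
v -1.491 -2.021 1.418
v -1.107 -1.902 0.973
v -1.731 -2.574 0.659
v -0.678 -2.138 0.627
v -0.755 -3.053 0.316
v -1.302 -2.81 0.312
v -1.255 -2.244 0.504
v -0.22 -2.296 0.98
v -0.297 -3.211 0.669
v -0.104 -3.224 1.236
v -0.056 -2.658 1.428
v -0.369 -2.638 0.51
v -1.683 -2.449 1.791
v -1.76 -3.364 1.48
v -1.924 -3.002 1.032
v -1.876 -2.436 1.224
v -1.225 -2.607 2.144
v -1.302 -3.522 1.833
v -0.725 -3.416 1.956
v -0.678 -2.85 2.148
v -1.611 -3.022 1.95
v 1.281 0.247 -3.195
v 1.908 -1.381 -2.258
v 3.161 1.193 -2.809
v 3.788 -0.434 -1.872
v 1.792 -0.266 -4.428
v 2.419 -1.893 -3.491
v 3.672 0.681 -4.042
v 4.299 -0.947 -3.105
f 1 38 17
f 38 12 41
f 17 41 6
f 38 41 17
f 1 17 13
f 17 6 18
f 13 18 2
f 17 18 13
f 1 13 22
f 13 2 23
f 22 23 8
f 13 23 22
f 1 22 34
f 22 8 37
f 34 37 11
f 22 37 34
f 1 34 38
f 34 11 42
f 38 42 12
f 34 42 38
f 2 18 29
f 18 6 32
f 29 32 10
f 18 32 29
f 6 41 19
f 41 12 40
f 19 40 5
f 41 40 19
f 12 42 39
f 42 11 35
f 39 35 3
f 42 35 39
f 11 37 36
f 37 8 24
f 36 24 7
f 37 24 36
f 8 23 28
f 23 2 25
f 28 25 9
f 23 25 28
f 4 30 16
f 30 10 31
f 16 31 5
f 30 31 16
f 4 16 14
f 16 5 15
f 14 15 3
f 16 15 14
f 4 14 21
f 14 3 20
f 21 20 7
f 14 20 21
f 4 21 26
f 21 7 27
f 26 27 9
f 21 27 26
f 4 26 30
f 26 9 33
f 30 33 10
f 26 33 30
f 5 31 19
f 31 10 32
f 19 32 6
f 31 32 19
f 3 15 39
f 15 5 40
f 39 40 12
f 15 40 39
f 7 20 36
f 20 3 35
f 36 35 11
f 20 35 36
f 9 27 28
f 27 7 24
f 28 24 8
f 27 24 28
f 10 33 29
f 33 9 25
f 29 25 2
f 33 25 29
f 44 46 43
f 47 44 43
f 43 46 45
f 45 47 43
f 44 50 46
f 48 44 47
f 48 50 44
f 46 50 45
f 49 47 45
f 45 50 49
f 49 48 47
f 50 48 49



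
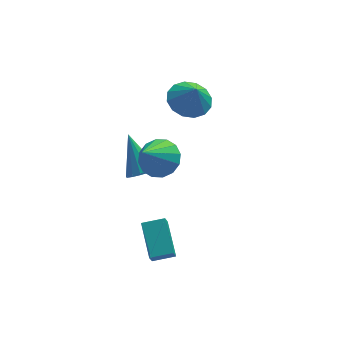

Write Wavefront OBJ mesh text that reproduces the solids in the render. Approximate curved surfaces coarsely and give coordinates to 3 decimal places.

v 0.173 0.382 -2.883
v 0.762 0.056 -2.415
v -0.293 1.818 -1.297
v 0.955 0.362 -2.636
v 0.938 0.674 -2.923
v 0.716 0.908 -3.2
v 0.349 1 -3.392
v -0.065 0.927 -3.447
v -0.416 0.708 -3.351
v -0.609 0.401 -3.13
v -0.592 0.089 -2.843
v -0.371 -0.144 -2.566
v -0.003 -0.237 -2.374
v 0.411 -0.164 -2.319
v 0.722 -1.189 -0.182
v 1.17 -0.53 0.471
v -0.202 -2.211 1.482
v 0.701 -0.306 0.349
v 0.239 -0.319 0.084
v -0.094 -0.565 -0.252
v -0.209 -0.978 -0.569
v -0.074 -1.447 -0.782
v 0.274 -1.848 -0.835
v 0.743 -2.071 -0.713
v 1.205 -2.059 -0.448
v 1.538 -1.813 -0.112
v 1.653 -1.4 0.205
v 1.518 -0.931 0.419
v 2.576 1.822 0.937
v 3.643 1.956 0.764
v 2.824 1.378 2.123
v 3.469 2.445 0.983
v 3.055 2.768 1.191
v 2.512 2.837 1.33
v 1.987 2.634 1.365
v 1.619 2.213 1.284
v 1.508 1.688 1.111
v 1.683 1.198 0.891
v 2.097 0.876 0.684
v 2.639 0.807 0.544
v 3.165 1.01 0.51
v 3.532 1.431 0.59
v -0.098 -4.32 -4.578
v -0.276 -4.719 -3.826
v -0.219 -2.66 -3.726
v -0.396 -3.059 -2.973
v 0.976 -4.361 -4.347
v 0.799 -4.76 -3.594
v 0.856 -2.701 -3.494
v 0.678 -3.1 -2.742
f 2 1 4
f 2 4 3
f 4 1 5
f 4 5 3
f 5 1 6
f 5 6 3
f 6 1 7
f 6 7 3
f 7 1 8
f 7 8 3
f 8 1 9
f 8 9 3
f 9 1 10
f 9 10 3
f 10 1 11
f 10 11 3
f 11 1 12
f 11 12 3
f 12 1 13
f 12 13 3
f 13 1 14
f 13 14 3
f 14 1 2
f 14 2 3
f 16 15 18
f 16 18 17
f 18 15 19
f 18 19 17
f 19 15 20
f 19 20 17
f 20 15 21
f 20 21 17
f 21 15 22
f 21 22 17
f 22 15 23
f 22 23 17
f 23 15 24
f 23 24 17
f 24 15 25
f 24 25 17
f 25 15 26
f 25 26 17
f 26 15 27
f 26 27 17
f 27 15 28
f 27 28 17
f 28 15 16
f 28 16 17
f 30 29 32
f 30 32 31
f 32 29 33
f 32 33 31
f 33 29 34
f 33 34 31
f 34 29 35
f 34 35 31
f 35 29 36
f 35 36 31
f 36 29 37
f 36 37 31
f 37 29 38
f 37 38 31
f 38 29 39
f 38 39 31
f 39 29 40
f 39 40 31
f 40 29 41
f 40 41 31
f 41 29 42
f 41 42 31
f 42 29 30
f 42 30 31
f 44 46 43
f 47 44 43
f 43 46 45
f 45 47 43
f 44 50 46
f 48 44 47
f 48 50 44
f 46 50 45
f 49 47 45
f 45 50 49
f 49 48 47
f 50 48 49



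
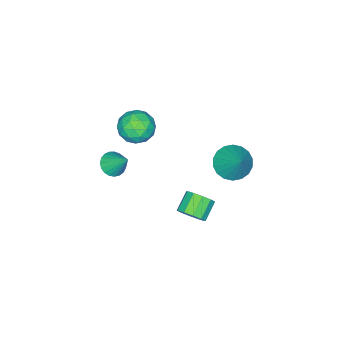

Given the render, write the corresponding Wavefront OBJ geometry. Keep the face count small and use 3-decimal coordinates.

v 2.526 3.141 3.318
v 3.325 2.557 3.335
v 3.214 4.119 4.622
v 3.437 2.867 3.043
v 3.368 3.232 2.805
v 3.133 3.579 2.669
v 2.777 3.838 2.662
v 2.372 3.96 2.784
v 1.997 3.919 3.012
v 1.727 3.725 3.301
v 1.615 3.414 3.593
v 1.684 3.049 3.83
v 1.92 2.703 3.966
v 2.275 2.443 3.974
v 2.681 2.321 3.851
v 3.055 2.362 3.623
v 1.671 -2.382 2.663
v 2.372 -1.955 3.285
v 2.868 -3.285 1.935
v 3.569 -2.858 2.557
v 2.868 -3.509 2.941
v 2.128 -2.95 3.39
v 3.112 -2.29 1.83
v 2.372 -1.731 2.279
v 3.263 -1.898 2.771
v 3.112 -2.651 3.457
v 2.128 -2.589 1.763
v 1.977 -3.342 2.449
v 1.916 -2.089 3.038
v 3.324 -3.151 2.182
v 2.911 -3.534 2.407
v 3.323 -3.283 2.773
v 1.773 -2.674 3.1
v 2.185 -2.423 3.466
v 2.476 -3.336 3.263
v 3.055 -2.817 1.754
v 3.467 -2.566 2.12
v 1.917 -1.957 2.447
v 2.329 -1.706 2.813
v 2.764 -1.904 1.957
v 2.852 -1.804 3.101
v 3.556 -2.336 2.673
v 3.287 -2.002 2.246
v 2.852 -1.673 2.51
v 2.763 -2.247 3.505
v 3.467 -2.778 3.077
v 3.054 -3.161 3.302
v 2.62 -2.832 3.567
v 3.287 -2.214 3.202
v 1.773 -2.462 2.143
v 2.477 -2.993 1.715
v 2.62 -2.408 1.653
v 2.186 -2.079 1.918
v 1.684 -2.904 2.547
v 2.388 -3.436 2.119
v 2.388 -3.567 2.71
v 1.953 -3.238 2.974
v 1.953 -3.026 2.018
v 3.39 1.335 -1.659
v 3.832 1.233 -1.024
v 2.851 1.083 -0.366
v 2.41 1.185 -1.001
v 3.733 1.704 -1.063
v 2.753 1.553 -0.405
v 3.504 2.033 -1.329
v 2.523 1.883 -0.672
v 3.231 2.096 -1.722
v 2.25 1.946 -1.064
v 3.019 1.869 -2.09
v 2.038 1.718 -1.433
v 2.949 1.437 -2.294
v 1.968 1.287 -1.636
v 3.047 0.967 -2.255
v 2.067 0.816 -1.597
v 3.277 0.637 -1.988
v 2.296 0.487 -1.331
v 3.55 0.574 -1.596
v 2.569 0.424 -0.938
v 3.762 0.802 -1.227
v 2.781 0.651 -0.57
v 3.396 -3.532 -0.504
v 3.836 -3.109 -0.923
v 3.504 -2.488 0.664
v 3.557 -3 -0.993
v 3.25 -2.984 -0.98
v 2.968 -3.062 -0.884
v 2.76 -3.222 -0.722
v 2.663 -3.435 -0.523
v 2.692 -3.665 -0.32
v 2.843 -3.872 -0.15
v 3.089 -4.02 -0.04
v 3.389 -4.083 -0.011
v 3.69 -4.052 -0.067
v 3.94 -3.93 -0.199
v 4.096 -3.74 -0.383
v 4.131 -3.513 -0.588
v 4.039 -3.29 -0.779
f 2 1 4
f 2 4 3
f 4 1 5
f 4 5 3
f 5 1 6
f 5 6 3
f 6 1 7
f 6 7 3
f 7 1 8
f 7 8 3
f 8 1 9
f 8 9 3
f 9 1 10
f 9 10 3
f 10 1 11
f 10 11 3
f 11 1 12
f 11 12 3
f 12 1 13
f 12 13 3
f 13 1 14
f 13 14 3
f 14 1 15
f 14 15 3
f 15 1 16
f 15 16 3
f 16 1 2
f 16 2 3
f 17 54 33
f 54 28 57
f 33 57 22
f 54 57 33
f 17 33 29
f 33 22 34
f 29 34 18
f 33 34 29
f 17 29 38
f 29 18 39
f 38 39 24
f 29 39 38
f 17 38 50
f 38 24 53
f 50 53 27
f 38 53 50
f 17 50 54
f 50 27 58
f 54 58 28
f 50 58 54
f 18 34 45
f 34 22 48
f 45 48 26
f 34 48 45
f 22 57 35
f 57 28 56
f 35 56 21
f 57 56 35
f 28 58 55
f 58 27 51
f 55 51 19
f 58 51 55
f 27 53 52
f 53 24 40
f 52 40 23
f 53 40 52
f 24 39 44
f 39 18 41
f 44 41 25
f 39 41 44
f 20 46 32
f 46 26 47
f 32 47 21
f 46 47 32
f 20 32 30
f 32 21 31
f 30 31 19
f 32 31 30
f 20 30 37
f 30 19 36
f 37 36 23
f 30 36 37
f 20 37 42
f 37 23 43
f 42 43 25
f 37 43 42
f 20 42 46
f 42 25 49
f 46 49 26
f 42 49 46
f 21 47 35
f 47 26 48
f 35 48 22
f 47 48 35
f 19 31 55
f 31 21 56
f 55 56 28
f 31 56 55
f 23 36 52
f 36 19 51
f 52 51 27
f 36 51 52
f 25 43 44
f 43 23 40
f 44 40 24
f 43 40 44
f 26 49 45
f 49 25 41
f 45 41 18
f 49 41 45
f 60 59 63
f 60 63 61
f 61 63 64
f 61 64 62
f 63 59 65
f 63 65 64
f 64 65 66
f 64 66 62
f 65 59 67
f 65 67 66
f 66 67 68
f 66 68 62
f 67 59 69
f 67 69 68
f 68 69 70
f 68 70 62
f 69 59 71
f 69 71 70
f 70 71 72
f 70 72 62
f 71 59 73
f 71 73 72
f 72 73 74
f 72 74 62
f 73 59 75
f 73 75 74
f 74 75 76
f 74 76 62
f 75 59 77
f 75 77 76
f 76 77 78
f 76 78 62
f 77 59 79
f 77 79 78
f 78 79 80
f 78 80 62
f 79 59 60
f 79 60 80
f 80 60 61
f 80 61 62
f 82 81 84
f 82 84 83
f 84 81 85
f 84 85 83
f 85 81 86
f 85 86 83
f 86 81 87
f 86 87 83
f 87 81 88
f 87 88 83
f 88 81 89
f 88 89 83
f 89 81 90
f 89 90 83
f 90 81 91
f 90 91 83
f 91 81 92
f 91 92 83
f 92 81 93
f 92 93 83
f 93 81 94
f 93 94 83
f 94 81 95
f 94 95 83
f 95 81 96
f 95 96 83
f 96 81 97
f 96 97 83
f 97 81 82
f 97 82 83



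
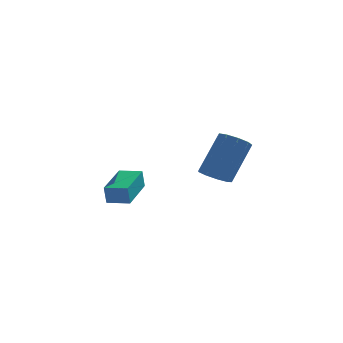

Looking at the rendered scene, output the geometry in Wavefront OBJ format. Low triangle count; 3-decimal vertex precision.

v 0.331 -4.376 1.037
v 0.842 -4.048 0.615
v 1.64 -3.095 2.32
v 1.129 -3.424 2.743
v 0.429 -3.757 0.645
v 1.227 -2.804 2.35
v -0.03 -3.756 0.859
v 0.768 -2.803 2.564
v -0.32 -4.045 1.157
v 0.478 -3.092 2.862
v -0.305 -4.49 1.398
v 0.493 -3.537 3.103
v 0.007 -4.881 1.471
v 0.805 -3.928 3.176
v 0.471 -5.037 1.341
v 1.269 -4.084 3.046
v 0.869 -4.883 1.069
v 1.667 -3.93 2.774
v 1.016 -4.493 0.782
v 1.814 -3.54 2.487
v -4.309 -0.107 -2.239
v -4.407 -0.192 -1.329
v -3.794 1.904 -1.996
v -3.892 1.819 -1.085
v -3.288 -0.379 -2.155
v -3.386 -0.464 -1.244
v -2.773 1.632 -1.911
v -2.871 1.547 -1.001
f 2 1 5
f 2 5 3
f 3 5 6
f 3 6 4
f 5 1 7
f 5 7 6
f 6 7 8
f 6 8 4
f 7 1 9
f 7 9 8
f 8 9 10
f 8 10 4
f 9 1 11
f 9 11 10
f 10 11 12
f 10 12 4
f 11 1 13
f 11 13 12
f 12 13 14
f 12 14 4
f 13 1 15
f 13 15 14
f 14 15 16
f 14 16 4
f 15 1 17
f 15 17 16
f 16 17 18
f 16 18 4
f 17 1 19
f 17 19 18
f 18 19 20
f 18 20 4
f 19 1 2
f 19 2 20
f 20 2 3
f 20 3 4
f 22 24 21
f 25 22 21
f 21 24 23
f 23 25 21
f 22 28 24
f 26 22 25
f 26 28 22
f 24 28 23
f 27 25 23
f 23 28 27
f 27 26 25
f 28 26 27



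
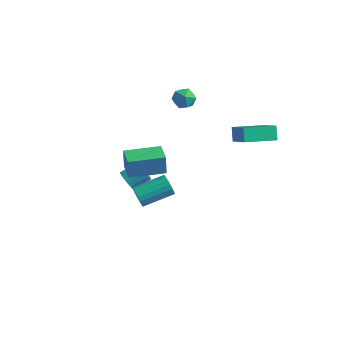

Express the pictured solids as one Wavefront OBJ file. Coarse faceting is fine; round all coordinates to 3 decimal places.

v 2.108 3.14 1.896
v 3.358 2.423 2.975
v 3.27 4.686 1.578
v 4.52 3.969 2.656
v 2.5 2.691 1.144
v 3.75 1.974 2.222
v 3.662 4.237 0.825
v 4.912 3.52 1.904
v -0.75 3.438 3.225
v -0.191 2.929 3.45
v -1.569 2.471 3.07
v -1.01 1.962 3.295
v -1.321 2.463 3.819
v -0.815 3.06 3.914
v -0.945 2.34 2.606
v -0.439 2.937 2.701
v -0.312 2.25 3.067
v -0.544 2.326 3.817
v -1.216 3.074 2.703
v -1.448 3.15 3.453
v 1.072 -4.269 0.548
v 1.44 -4.319 -0.021
v 2.456 -2.801 0.502
v 2.088 -2.751 1.072
v 1.212 -4.138 -0.104
v 2.228 -2.62 0.419
v 0.956 -3.982 -0.058
v 1.973 -2.465 0.466
v 0.724 -3.884 0.109
v 1.74 -2.366 0.632
v 0.56 -3.862 0.362
v 1.576 -2.344 0.886
v 0.497 -3.92 0.653
v 1.514 -2.403 1.176
v 0.549 -4.047 0.922
v 1.565 -2.53 1.446
v 0.704 -4.219 1.118
v 1.72 -2.701 1.641
v 0.932 -4.4 1.201
v 1.948 -2.882 1.724
v 1.187 -4.555 1.154
v 2.204 -3.038 1.678
v 1.42 -4.654 0.988
v 2.436 -3.136 1.511
v 1.584 -4.676 0.734
v 2.6 -3.158 1.258
v 1.646 -4.617 0.444
v 2.663 -3.1 0.967
v 1.595 -4.49 0.174
v 2.611 -2.973 0.698
v -3.238 0.344 -3.78
v -2.836 -0.112 -3.433
v -2.261 0.819 -2.872
v -2.662 1.276 -3.22
v -2.672 -0.058 -3.692
v -2.097 0.873 -3.131
v -2.619 0.076 -3.968
v -2.044 1.007 -3.408
v -2.689 0.263 -4.207
v -2.114 1.194 -3.647
v -2.867 0.466 -4.362
v -2.292 1.397 -3.801
v -3.119 0.645 -4.401
v -2.544 1.577 -3.841
v -3.395 0.765 -4.318
v -2.819 1.696 -3.757
v -3.639 0.801 -4.128
v -3.064 1.732 -3.567
v -3.803 0.747 -3.869
v -3.228 1.678 -3.308
v -3.856 0.613 -3.592
v -3.281 1.544 -3.032
v -3.786 0.426 -3.353
v -3.211 1.357 -2.793
v -3.608 0.223 -3.199
v -3.033 1.154 -2.638
v -3.356 0.043 -3.159
v -2.781 0.975 -2.599
v -3.081 -0.076 -3.243
v -2.505 0.855 -2.682
v -0.228 -3.35 0.85
v -0.336 -3.264 2.082
v -1.212 -2.467 0.703
v -1.32 -2.381 1.935
v 1.18 -1.779 0.865
v 1.072 -1.693 2.097
v 0.196 -0.896 0.718
v 0.088 -0.81 1.95
f 2 4 1
f 5 2 1
f 1 4 3
f 3 5 1
f 2 8 4
f 6 2 5
f 6 8 2
f 4 8 3
f 7 5 3
f 3 8 7
f 7 6 5
f 8 6 7
f 9 20 14
f 9 14 10
f 9 10 16
f 9 16 19
f 9 19 20
f 10 14 18
f 14 20 13
f 20 19 11
f 19 16 15
f 16 10 17
f 12 18 13
f 12 13 11
f 12 11 15
f 12 15 17
f 12 17 18
f 13 18 14
f 11 13 20
f 15 11 19
f 17 15 16
f 18 17 10
f 22 21 25
f 22 25 23
f 23 25 26
f 23 26 24
f 25 21 27
f 25 27 26
f 26 27 28
f 26 28 24
f 27 21 29
f 27 29 28
f 28 29 30
f 28 30 24
f 29 21 31
f 29 31 30
f 30 31 32
f 30 32 24
f 31 21 33
f 31 33 32
f 32 33 34
f 32 34 24
f 33 21 35
f 33 35 34
f 34 35 36
f 34 36 24
f 35 21 37
f 35 37 36
f 36 37 38
f 36 38 24
f 37 21 39
f 37 39 38
f 38 39 40
f 38 40 24
f 39 21 41
f 39 41 40
f 40 41 42
f 40 42 24
f 41 21 43
f 41 43 42
f 42 43 44
f 42 44 24
f 43 21 45
f 43 45 44
f 44 45 46
f 44 46 24
f 45 21 47
f 45 47 46
f 46 47 48
f 46 48 24
f 47 21 49
f 47 49 48
f 48 49 50
f 48 50 24
f 49 21 22
f 49 22 50
f 50 22 23
f 50 23 24
f 52 51 55
f 52 55 53
f 53 55 56
f 53 56 54
f 55 51 57
f 55 57 56
f 56 57 58
f 56 58 54
f 57 51 59
f 57 59 58
f 58 59 60
f 58 60 54
f 59 51 61
f 59 61 60
f 60 61 62
f 60 62 54
f 61 51 63
f 61 63 62
f 62 63 64
f 62 64 54
f 63 51 65
f 63 65 64
f 64 65 66
f 64 66 54
f 65 51 67
f 65 67 66
f 66 67 68
f 66 68 54
f 67 51 69
f 67 69 68
f 68 69 70
f 68 70 54
f 69 51 71
f 69 71 70
f 70 71 72
f 70 72 54
f 71 51 73
f 71 73 72
f 72 73 74
f 72 74 54
f 73 51 75
f 73 75 74
f 74 75 76
f 74 76 54
f 75 51 77
f 75 77 76
f 76 77 78
f 76 78 54
f 77 51 79
f 77 79 78
f 78 79 80
f 78 80 54
f 79 51 52
f 79 52 80
f 80 52 53
f 80 53 54
f 82 84 81
f 85 82 81
f 81 84 83
f 83 85 81
f 82 88 84
f 86 82 85
f 86 88 82
f 84 88 83
f 87 85 83
f 83 88 87
f 87 86 85
f 88 86 87



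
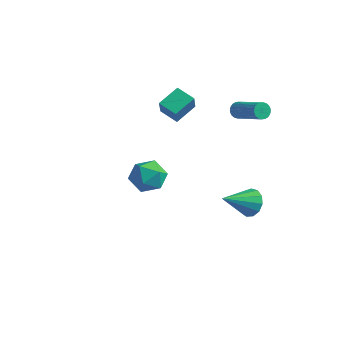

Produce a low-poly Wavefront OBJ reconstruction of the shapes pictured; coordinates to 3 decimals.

v 2.674 3.394 -4.095
v 3.485 3.299 -3.742
v 2.046 1.786 -3.085
v 3.228 3.596 -3.429
v 2.796 3.828 -3.328
v 2.324 3.923 -3.47
v 1.964 3.849 -3.811
v 1.828 3.631 -4.242
v 1.961 3.338 -4.626
v 2.321 3.062 -4.842
v 2.792 2.892 -4.821
v 3.225 2.881 -4.569
v 3.484 3.033 -4.167
v 0.999 -2.28 1.705
v 1.661 -2.116 0.933
v 0.459 -3.664 0.947
v 1.121 -3.5 0.175
v 1.472 -3.763 1.108
v 1.806 -2.908 1.576
v 0.314 -2.872 0.304
v 0.648 -2.017 0.772
v 1.238 -2.482 0.067
v 1.954 -3.033 0.564
v 0.166 -2.747 1.316
v 0.882 -3.298 1.813
v 1.338 4.027 2.068
v 1.495 3.764 1.648
v 3.239 3.39 2.531
v 3.082 3.653 2.952
v 1.558 3.952 1.603
v 3.301 3.578 2.486
v 1.587 4.151 1.629
v 3.331 3.777 2.512
v 1.579 4.331 1.722
v 3.322 3.957 2.605
v 1.534 4.465 1.868
v 3.277 4.091 2.751
v 1.459 4.532 2.044
v 3.203 4.158 2.927
v 1.366 4.522 2.224
v 3.109 4.149 3.107
v 1.268 4.437 2.38
v 3.012 4.063 3.263
v 1.181 4.29 2.489
v 2.925 3.916 3.372
v 1.119 4.102 2.534
v 2.862 3.728 3.417
v 1.089 3.903 2.508
v 2.833 3.529 3.391
v 1.098 3.723 2.415
v 2.841 3.349 3.298
v 1.143 3.589 2.269
v 2.886 3.215 3.152
v 1.217 3.522 2.093
v 2.961 3.148 2.976
v 1.311 3.531 1.913
v 3.054 3.158 2.796
v 1.408 3.617 1.757
v 3.152 3.243 2.64
v -3.109 3.328 0.494
v -2.769 2.788 1.534
v -2.902 4.601 1.088
v -2.562 4.061 2.128
v -2.018 3.319 0.132
v -1.678 2.779 1.172
v -1.811 4.592 0.726
v -1.471 4.052 1.766
f 2 1 4
f 2 4 3
f 4 1 5
f 4 5 3
f 5 1 6
f 5 6 3
f 6 1 7
f 6 7 3
f 7 1 8
f 7 8 3
f 8 1 9
f 8 9 3
f 9 1 10
f 9 10 3
f 10 1 11
f 10 11 3
f 11 1 12
f 11 12 3
f 12 1 13
f 12 13 3
f 13 1 2
f 13 2 3
f 14 25 19
f 14 19 15
f 14 15 21
f 14 21 24
f 14 24 25
f 15 19 23
f 19 25 18
f 25 24 16
f 24 21 20
f 21 15 22
f 17 23 18
f 17 18 16
f 17 16 20
f 17 20 22
f 17 22 23
f 18 23 19
f 16 18 25
f 20 16 24
f 22 20 21
f 23 22 15
f 27 26 30
f 27 30 28
f 28 30 31
f 28 31 29
f 30 26 32
f 30 32 31
f 31 32 33
f 31 33 29
f 32 26 34
f 32 34 33
f 33 34 35
f 33 35 29
f 34 26 36
f 34 36 35
f 35 36 37
f 35 37 29
f 36 26 38
f 36 38 37
f 37 38 39
f 37 39 29
f 38 26 40
f 38 40 39
f 39 40 41
f 39 41 29
f 40 26 42
f 40 42 41
f 41 42 43
f 41 43 29
f 42 26 44
f 42 44 43
f 43 44 45
f 43 45 29
f 44 26 46
f 44 46 45
f 45 46 47
f 45 47 29
f 46 26 48
f 46 48 47
f 47 48 49
f 47 49 29
f 48 26 50
f 48 50 49
f 49 50 51
f 49 51 29
f 50 26 52
f 50 52 51
f 51 52 53
f 51 53 29
f 52 26 54
f 52 54 53
f 53 54 55
f 53 55 29
f 54 26 56
f 54 56 55
f 55 56 57
f 55 57 29
f 56 26 58
f 56 58 57
f 57 58 59
f 57 59 29
f 58 26 27
f 58 27 59
f 59 27 28
f 59 28 29
f 61 63 60
f 64 61 60
f 60 63 62
f 62 64 60
f 61 67 63
f 65 61 64
f 65 67 61
f 63 67 62
f 66 64 62
f 62 67 66
f 66 65 64
f 67 65 66



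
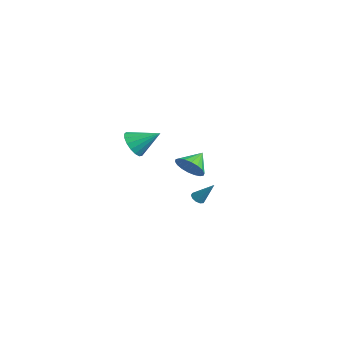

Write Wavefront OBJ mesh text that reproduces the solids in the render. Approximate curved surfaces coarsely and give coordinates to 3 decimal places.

v 4.088 0.872 0.807
v 4.963 0.943 1.287
v 3.592 1.948 1.553
v 5.02 1.212 0.937
v 4.892 1.414 0.562
v 4.606 1.509 0.235
v 4.217 1.478 0.021
v 3.802 1.327 -0.037
v 3.444 1.086 0.072
v 3.214 0.802 0.326
v 3.157 0.533 0.676
v 3.284 0.331 1.051
v 3.571 0.236 1.378
v 3.96 0.267 1.592
v 4.374 0.418 1.65
v 4.732 0.659 1.541
v 0.822 3.057 -3.7
v 1.275 2.973 -3.917
v 1.578 3.763 -2.4
v 1.174 3.256 -4.011
v 0.937 3.463 -3.987
v 0.657 3.515 -3.852
v 0.44 3.393 -3.659
v 0.369 3.142 -3.482
v 0.471 2.859 -3.388
v 0.707 2.652 -3.412
v 0.987 2.6 -3.547
v 1.204 2.722 -3.74
v -4.088 1.08 -0.789
v -3.15 0.754 -1.159
v -3.192 2.48 0.249
v -3.3 1.101 -1.498
v -3.631 1.443 -1.674
v -4.066 1.702 -1.647
v -4.507 1.818 -1.424
v -4.851 1.765 -1.055
v -5.021 1.555 -0.625
v -4.977 1.236 -0.233
v -4.729 0.882 0.031
v -4.334 0.572 0.108
v -3.883 0.379 -0.02
v -3.479 0.346 -0.325
v -3.214 0.482 -0.736
f 2 1 4
f 2 4 3
f 4 1 5
f 4 5 3
f 5 1 6
f 5 6 3
f 6 1 7
f 6 7 3
f 7 1 8
f 7 8 3
f 8 1 9
f 8 9 3
f 9 1 10
f 9 10 3
f 10 1 11
f 10 11 3
f 11 1 12
f 11 12 3
f 12 1 13
f 12 13 3
f 13 1 14
f 13 14 3
f 14 1 15
f 14 15 3
f 15 1 16
f 15 16 3
f 16 1 2
f 16 2 3
f 18 17 20
f 18 20 19
f 20 17 21
f 20 21 19
f 21 17 22
f 21 22 19
f 22 17 23
f 22 23 19
f 23 17 24
f 23 24 19
f 24 17 25
f 24 25 19
f 25 17 26
f 25 26 19
f 26 17 27
f 26 27 19
f 27 17 28
f 27 28 19
f 28 17 18
f 28 18 19
f 30 29 32
f 30 32 31
f 32 29 33
f 32 33 31
f 33 29 34
f 33 34 31
f 34 29 35
f 34 35 31
f 35 29 36
f 35 36 31
f 36 29 37
f 36 37 31
f 37 29 38
f 37 38 31
f 38 29 39
f 38 39 31
f 39 29 40
f 39 40 31
f 40 29 41
f 40 41 31
f 41 29 42
f 41 42 31
f 42 29 43
f 42 43 31
f 43 29 30
f 43 30 31



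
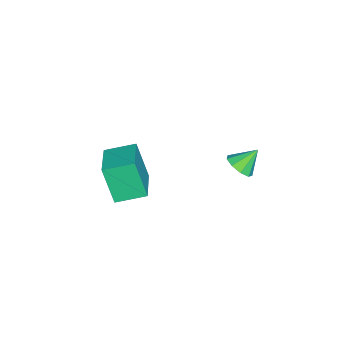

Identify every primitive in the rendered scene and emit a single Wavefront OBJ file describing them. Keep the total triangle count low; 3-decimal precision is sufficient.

v 3.407 -3.235 -1.092
v 3.14 -3.819 0.536
v 2.95 -2.068 -0.748
v 2.683 -2.652 0.88
v 4.977 -2.748 -0.66
v 4.71 -3.332 0.968
v 4.52 -1.581 -0.316
v 4.253 -2.165 1.312
v -1.003 0.46 -3.214
v -0.379 0.682 -2.988
v -1.517 1.08 -2.406
v -0.547 0.98 -3.323
v -0.929 1.034 -3.607
v -1.345 0.82 -3.707
v -1.602 0.437 -3.577
v -1.578 0.065 -3.276
v -1.286 -0.122 -2.946
v -0.861 -0.037 -2.742
v -0.503 0.281 -2.758
f 2 4 1
f 5 2 1
f 1 4 3
f 3 5 1
f 2 8 4
f 6 2 5
f 6 8 2
f 4 8 3
f 7 5 3
f 3 8 7
f 7 6 5
f 8 6 7
f 10 9 12
f 10 12 11
f 12 9 13
f 12 13 11
f 13 9 14
f 13 14 11
f 14 9 15
f 14 15 11
f 15 9 16
f 15 16 11
f 16 9 17
f 16 17 11
f 17 9 18
f 17 18 11
f 18 9 19
f 18 19 11
f 19 9 10
f 19 10 11



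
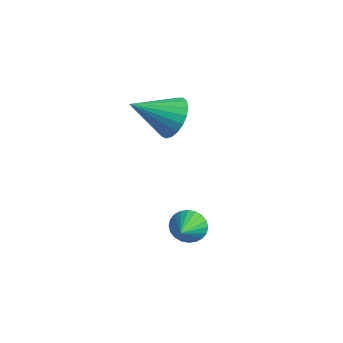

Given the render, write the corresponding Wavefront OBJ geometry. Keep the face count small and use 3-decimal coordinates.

v 3.573 -3.368 -3.344
v 3.992 -3.374 -3.855
v 4.207 -4.212 -2.816
v 4.101 -3.197 -3.703
v 4.129 -3.046 -3.496
v 4.073 -2.944 -3.266
v 3.941 -2.907 -3.048
v 3.753 -2.94 -2.876
v 3.538 -3.038 -2.774
v 3.328 -3.186 -2.76
v 3.155 -3.362 -2.834
v 3.046 -3.539 -2.986
v 3.018 -3.69 -3.193
v 3.074 -3.792 -3.423
v 3.206 -3.829 -3.64
v 3.394 -3.797 -3.813
v 3.609 -3.698 -3.915
v 3.819 -3.55 -3.929
v -0.617 -0.602 -1.662
v 0.178 -1.061 -1.719
v -1.343 -1.978 -0.718
v 0.224 -0.862 -1.395
v 0.124 -0.619 -1.118
v -0.104 -0.373 -0.934
v -0.421 -0.166 -0.876
v -0.771 -0.035 -0.954
v -1.095 -0.002 -1.155
v -1.337 -0.072 -1.443
v -1.454 -0.234 -1.77
v -1.426 -0.46 -2.077
v -1.258 -0.71 -2.313
v -0.98 -0.942 -2.436
v -0.639 -1.115 -2.426
v -0.294 -1.199 -2.283
v -0.005 -1.18 -2.033
f 2 1 4
f 2 4 3
f 4 1 5
f 4 5 3
f 5 1 6
f 5 6 3
f 6 1 7
f 6 7 3
f 7 1 8
f 7 8 3
f 8 1 9
f 8 9 3
f 9 1 10
f 9 10 3
f 10 1 11
f 10 11 3
f 11 1 12
f 11 12 3
f 12 1 13
f 12 13 3
f 13 1 14
f 13 14 3
f 14 1 15
f 14 15 3
f 15 1 16
f 15 16 3
f 16 1 17
f 16 17 3
f 17 1 18
f 17 18 3
f 18 1 2
f 18 2 3
f 20 19 22
f 20 22 21
f 22 19 23
f 22 23 21
f 23 19 24
f 23 24 21
f 24 19 25
f 24 25 21
f 25 19 26
f 25 26 21
f 26 19 27
f 26 27 21
f 27 19 28
f 27 28 21
f 28 19 29
f 28 29 21
f 29 19 30
f 29 30 21
f 30 19 31
f 30 31 21
f 31 19 32
f 31 32 21
f 32 19 33
f 32 33 21
f 33 19 34
f 33 34 21
f 34 19 35
f 34 35 21
f 35 19 20
f 35 20 21



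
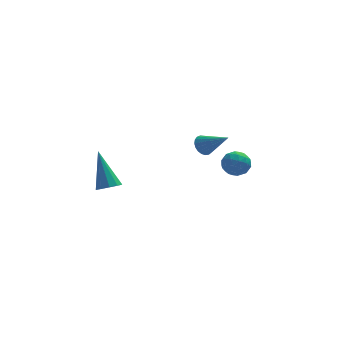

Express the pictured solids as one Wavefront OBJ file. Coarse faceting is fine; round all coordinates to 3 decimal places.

v 2.679 1.073 -0.041
v 3.327 1.141 -0.467
v 2.893 -0.161 0.087
v 3.541 -0.093 -0.339
v 3.508 0.221 0.373
v 3.376 0.983 0.293
v 2.844 -0.003 -0.673
v 2.712 0.759 -0.753
v 3.429 0.476 -0.858
v 3.839 0.614 -0.211
v 2.381 0.366 -0.169
v 2.791 0.504 0.478
v 2.984 1.215 -0.265
v 3.236 -0.235 -0.115
v 3.217 -0.051 0.304
v 3.597 -0.011 0.053
v 3.013 1.123 0.182
v 3.394 1.163 -0.069
v 3.5 0.622 0.425
v 2.826 -0.183 -0.311
v 3.207 -0.143 -0.562
v 2.623 0.991 -0.433
v 3.003 1.031 -0.684
v 2.72 0.358 -0.805
v 3.425 0.864 -0.745
v 3.551 0.139 -0.67
v 3.141 0.192 -0.867
v 3.063 0.64 -0.913
v 3.666 0.946 -0.365
v 3.792 0.221 -0.29
v 3.773 0.405 0.128
v 3.695 0.853 0.082
v 3.726 0.555 -0.595
v 2.428 0.759 -0.09
v 2.554 0.034 -0.015
v 2.525 0.127 -0.462
v 2.447 0.575 -0.508
v 2.669 0.841 0.29
v 2.795 0.116 0.365
v 3.157 0.34 0.533
v 3.079 0.788 0.487
v 2.494 0.425 0.215
v -3.326 -4.541 1.769
v -2.977 -4.934 2.116
v -3.714 -3.399 3.451
v -2.743 -4.654 1.98
v -2.732 -4.331 1.763
v -2.948 -4.088 1.548
v -3.309 -4.019 1.418
v -3.676 -4.149 1.422
v -3.909 -4.429 1.558
v -3.92 -4.752 1.775
v -3.704 -4.995 1.99
v -3.344 -5.064 2.12
v 1.458 -0.139 1.571
v 1.827 -0.221 1.105
v 2.502 -1.021 2.549
v 1.914 -0.008 1.203
v 1.922 0.181 1.365
v 1.85 0.315 1.563
v 1.711 0.371 1.762
v 1.528 0.338 1.928
v 1.332 0.223 2.033
v 1.159 0.046 2.057
v 1.037 -0.164 1.998
v 0.988 -0.369 1.865
v 1.021 -0.535 1.681
v 1.129 -0.632 1.478
v 1.294 -0.644 1.291
v 1.487 -0.568 1.153
v 1.676 -0.418 1.087
f 1 38 17
f 38 12 41
f 17 41 6
f 38 41 17
f 1 17 13
f 17 6 18
f 13 18 2
f 17 18 13
f 1 13 22
f 13 2 23
f 22 23 8
f 13 23 22
f 1 22 34
f 22 8 37
f 34 37 11
f 22 37 34
f 1 34 38
f 34 11 42
f 38 42 12
f 34 42 38
f 2 18 29
f 18 6 32
f 29 32 10
f 18 32 29
f 6 41 19
f 41 12 40
f 19 40 5
f 41 40 19
f 12 42 39
f 42 11 35
f 39 35 3
f 42 35 39
f 11 37 36
f 37 8 24
f 36 24 7
f 37 24 36
f 8 23 28
f 23 2 25
f 28 25 9
f 23 25 28
f 4 30 16
f 30 10 31
f 16 31 5
f 30 31 16
f 4 16 14
f 16 5 15
f 14 15 3
f 16 15 14
f 4 14 21
f 14 3 20
f 21 20 7
f 14 20 21
f 4 21 26
f 21 7 27
f 26 27 9
f 21 27 26
f 4 26 30
f 26 9 33
f 30 33 10
f 26 33 30
f 5 31 19
f 31 10 32
f 19 32 6
f 31 32 19
f 3 15 39
f 15 5 40
f 39 40 12
f 15 40 39
f 7 20 36
f 20 3 35
f 36 35 11
f 20 35 36
f 9 27 28
f 27 7 24
f 28 24 8
f 27 24 28
f 10 33 29
f 33 9 25
f 29 25 2
f 33 25 29
f 44 43 46
f 44 46 45
f 46 43 47
f 46 47 45
f 47 43 48
f 47 48 45
f 48 43 49
f 48 49 45
f 49 43 50
f 49 50 45
f 50 43 51
f 50 51 45
f 51 43 52
f 51 52 45
f 52 43 53
f 52 53 45
f 53 43 54
f 53 54 45
f 54 43 44
f 54 44 45
f 56 55 58
f 56 58 57
f 58 55 59
f 58 59 57
f 59 55 60
f 59 60 57
f 60 55 61
f 60 61 57
f 61 55 62
f 61 62 57
f 62 55 63
f 62 63 57
f 63 55 64
f 63 64 57
f 64 55 65
f 64 65 57
f 65 55 66
f 65 66 57
f 66 55 67
f 66 67 57
f 67 55 68
f 67 68 57
f 68 55 69
f 68 69 57
f 69 55 70
f 69 70 57
f 70 55 71
f 70 71 57
f 71 55 56
f 71 56 57



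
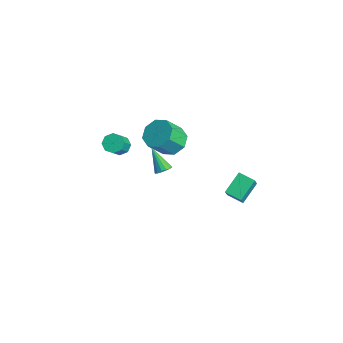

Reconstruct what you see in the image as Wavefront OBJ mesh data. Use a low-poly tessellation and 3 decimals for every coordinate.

v 0.839 -1.732 0.118
v 1.245 -1.748 0.474
v -0.239 -1.908 1.342
v 1.178 -1.478 0.453
v 1.019 -1.275 0.342
v 0.813 -1.196 0.172
v 0.613 -1.26 -0.013
v 0.474 -1.451 -0.163
v 0.433 -1.717 -0.237
v 0.501 -1.987 -0.216
v 0.659 -2.19 -0.106
v 0.866 -2.269 0.065
v 1.065 -2.205 0.25
v 1.204 -2.014 0.4
v -3.744 1.254 -2.515
v -3.249 1.993 -1.957
v -3.16 0.945 -0.647
v -3.656 0.206 -1.205
v -4.047 2.029 -1.874
v -3.959 0.981 -0.565
v -4.668 1.611 -2.167
v -4.58 0.563 -0.857
v -4.748 0.984 -2.663
v -4.66 -0.064 -1.353
v -4.24 0.515 -3.073
v -4.151 -0.533 -1.763
v -3.441 0.479 -3.155
v -3.353 -0.569 -1.846
v -2.82 0.897 -2.863
v -2.732 -0.151 -1.553
v -2.74 1.524 -2.367
v -2.652 0.476 -1.057
v 3.292 0.994 -1.303
v 2.799 2.139 -0.487
v 4.14 1.528 -1.539
v 3.648 2.673 -0.723
v 3.912 0.487 -0.217
v 3.42 1.632 0.599
v 4.761 1.021 -0.453
v 4.268 2.166 0.363
v -3.448 -2.341 -1.019
v -3.072 -1.798 -0.905
v -2.316 -2.576 0.312
v -2.692 -3.119 0.199
v -3.507 -1.796 -0.634
v -2.751 -2.573 0.583
v -3.907 -2.113 -0.588
v -3.152 -2.89 0.63
v -4.038 -2.564 -0.794
v -3.283 -3.341 0.423
v -3.824 -2.884 -1.132
v -3.068 -3.662 0.085
v -3.389 -2.887 -1.403
v -2.633 -3.664 -0.186
v -2.988 -2.57 -1.45
v -2.233 -3.347 -0.232
v -2.857 -2.119 -1.243
v -2.102 -2.896 -0.026
f 2 1 4
f 2 4 3
f 4 1 5
f 4 5 3
f 5 1 6
f 5 6 3
f 6 1 7
f 6 7 3
f 7 1 8
f 7 8 3
f 8 1 9
f 8 9 3
f 9 1 10
f 9 10 3
f 10 1 11
f 10 11 3
f 11 1 12
f 11 12 3
f 12 1 13
f 12 13 3
f 13 1 14
f 13 14 3
f 14 1 2
f 14 2 3
f 16 15 19
f 16 19 17
f 17 19 20
f 17 20 18
f 19 15 21
f 19 21 20
f 20 21 22
f 20 22 18
f 21 15 23
f 21 23 22
f 22 23 24
f 22 24 18
f 23 15 25
f 23 25 24
f 24 25 26
f 24 26 18
f 25 15 27
f 25 27 26
f 26 27 28
f 26 28 18
f 27 15 29
f 27 29 28
f 28 29 30
f 28 30 18
f 29 15 31
f 29 31 30
f 30 31 32
f 30 32 18
f 31 15 16
f 31 16 32
f 32 16 17
f 32 17 18
f 34 36 33
f 37 34 33
f 33 36 35
f 35 37 33
f 34 40 36
f 38 34 37
f 38 40 34
f 36 40 35
f 39 37 35
f 35 40 39
f 39 38 37
f 40 38 39
f 42 41 45
f 42 45 43
f 43 45 46
f 43 46 44
f 45 41 47
f 45 47 46
f 46 47 48
f 46 48 44
f 47 41 49
f 47 49 48
f 48 49 50
f 48 50 44
f 49 41 51
f 49 51 50
f 50 51 52
f 50 52 44
f 51 41 53
f 51 53 52
f 52 53 54
f 52 54 44
f 53 41 55
f 53 55 54
f 54 55 56
f 54 56 44
f 55 41 57
f 55 57 56
f 56 57 58
f 56 58 44
f 57 41 42
f 57 42 58
f 58 42 43
f 58 43 44

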